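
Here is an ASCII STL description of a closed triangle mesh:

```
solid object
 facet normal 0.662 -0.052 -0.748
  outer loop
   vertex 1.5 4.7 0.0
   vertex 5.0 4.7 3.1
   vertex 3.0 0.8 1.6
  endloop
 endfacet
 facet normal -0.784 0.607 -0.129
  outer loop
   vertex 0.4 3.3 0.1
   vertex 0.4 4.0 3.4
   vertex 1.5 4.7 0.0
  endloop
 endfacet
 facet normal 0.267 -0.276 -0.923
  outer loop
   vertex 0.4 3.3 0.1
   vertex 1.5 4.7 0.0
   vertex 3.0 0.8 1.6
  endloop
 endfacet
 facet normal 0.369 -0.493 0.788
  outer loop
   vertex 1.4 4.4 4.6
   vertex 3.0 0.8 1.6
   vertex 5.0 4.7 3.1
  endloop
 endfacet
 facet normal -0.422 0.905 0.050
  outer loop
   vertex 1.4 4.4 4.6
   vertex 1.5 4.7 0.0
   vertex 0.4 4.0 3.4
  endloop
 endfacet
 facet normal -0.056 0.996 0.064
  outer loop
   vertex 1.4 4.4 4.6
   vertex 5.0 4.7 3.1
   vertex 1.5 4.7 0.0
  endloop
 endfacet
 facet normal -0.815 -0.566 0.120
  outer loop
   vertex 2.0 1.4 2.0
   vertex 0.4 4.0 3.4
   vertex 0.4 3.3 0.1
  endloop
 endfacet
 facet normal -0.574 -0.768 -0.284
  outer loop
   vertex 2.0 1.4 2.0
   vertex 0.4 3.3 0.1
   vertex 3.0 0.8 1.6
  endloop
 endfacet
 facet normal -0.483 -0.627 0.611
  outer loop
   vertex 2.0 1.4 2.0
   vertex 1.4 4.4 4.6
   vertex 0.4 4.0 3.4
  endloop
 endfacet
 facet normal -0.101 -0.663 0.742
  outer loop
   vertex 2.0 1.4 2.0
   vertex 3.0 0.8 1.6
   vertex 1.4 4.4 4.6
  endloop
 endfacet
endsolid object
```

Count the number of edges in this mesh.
15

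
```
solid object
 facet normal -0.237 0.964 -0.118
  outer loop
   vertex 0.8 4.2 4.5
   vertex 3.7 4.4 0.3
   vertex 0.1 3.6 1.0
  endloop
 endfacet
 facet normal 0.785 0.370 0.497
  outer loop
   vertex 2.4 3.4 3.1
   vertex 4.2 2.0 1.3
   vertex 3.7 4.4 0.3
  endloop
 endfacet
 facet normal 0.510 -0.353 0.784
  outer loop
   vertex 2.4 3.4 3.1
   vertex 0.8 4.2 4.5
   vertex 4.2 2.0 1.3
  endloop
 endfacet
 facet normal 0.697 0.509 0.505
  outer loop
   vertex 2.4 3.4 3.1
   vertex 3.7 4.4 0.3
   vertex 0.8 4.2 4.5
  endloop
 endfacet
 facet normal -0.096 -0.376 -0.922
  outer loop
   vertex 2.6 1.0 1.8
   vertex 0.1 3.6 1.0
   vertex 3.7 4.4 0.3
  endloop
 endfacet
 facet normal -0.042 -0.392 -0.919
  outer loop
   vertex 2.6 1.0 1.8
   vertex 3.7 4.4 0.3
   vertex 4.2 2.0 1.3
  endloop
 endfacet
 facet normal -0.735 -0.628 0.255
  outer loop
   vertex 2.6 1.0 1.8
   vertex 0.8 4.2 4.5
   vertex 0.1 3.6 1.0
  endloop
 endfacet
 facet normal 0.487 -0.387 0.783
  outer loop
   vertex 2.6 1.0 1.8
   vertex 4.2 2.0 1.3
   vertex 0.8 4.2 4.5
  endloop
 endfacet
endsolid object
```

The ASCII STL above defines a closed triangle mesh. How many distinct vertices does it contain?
6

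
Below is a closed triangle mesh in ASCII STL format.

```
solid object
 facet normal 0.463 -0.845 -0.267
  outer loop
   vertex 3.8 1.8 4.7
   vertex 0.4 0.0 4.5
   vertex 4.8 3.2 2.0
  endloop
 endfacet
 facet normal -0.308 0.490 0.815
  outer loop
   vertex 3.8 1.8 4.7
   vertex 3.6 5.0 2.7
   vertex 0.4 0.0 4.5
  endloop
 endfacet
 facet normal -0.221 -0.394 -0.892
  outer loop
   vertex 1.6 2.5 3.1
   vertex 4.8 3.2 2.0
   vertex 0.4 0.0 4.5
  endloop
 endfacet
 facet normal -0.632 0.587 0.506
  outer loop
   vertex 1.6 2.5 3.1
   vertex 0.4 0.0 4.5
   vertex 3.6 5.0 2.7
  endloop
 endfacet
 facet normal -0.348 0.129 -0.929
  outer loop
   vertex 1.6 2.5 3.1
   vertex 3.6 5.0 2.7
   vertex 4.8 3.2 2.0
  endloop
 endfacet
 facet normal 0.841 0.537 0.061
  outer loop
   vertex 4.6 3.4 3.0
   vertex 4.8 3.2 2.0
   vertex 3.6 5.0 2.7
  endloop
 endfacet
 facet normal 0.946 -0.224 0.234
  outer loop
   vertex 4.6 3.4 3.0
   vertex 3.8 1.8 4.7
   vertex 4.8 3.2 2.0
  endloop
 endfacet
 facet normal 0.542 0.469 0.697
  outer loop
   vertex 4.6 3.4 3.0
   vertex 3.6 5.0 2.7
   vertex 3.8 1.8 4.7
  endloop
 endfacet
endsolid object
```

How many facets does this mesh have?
8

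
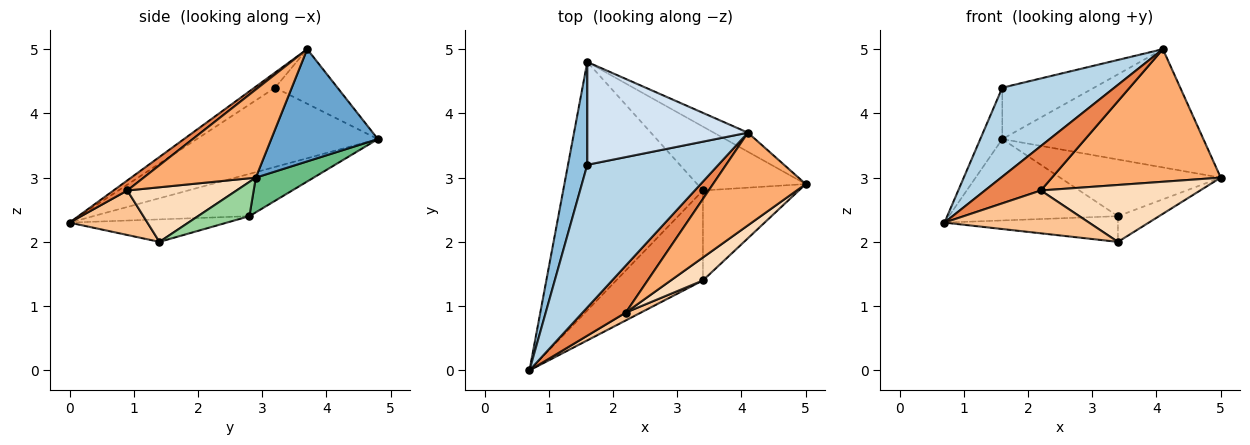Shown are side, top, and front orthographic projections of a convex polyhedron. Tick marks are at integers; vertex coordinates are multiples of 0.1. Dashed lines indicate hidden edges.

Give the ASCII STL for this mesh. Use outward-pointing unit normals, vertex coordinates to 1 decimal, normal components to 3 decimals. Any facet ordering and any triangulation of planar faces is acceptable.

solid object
 facet normal 0.464 0.875 -0.141
  outer loop
   vertex 4.1 3.7 5.0
   vertex 5.0 2.9 3.0
   vertex 1.6 4.8 3.6
  endloop
 endfacet
 facet normal -0.965 0.117 0.235
  outer loop
   vertex 1.6 3.2 4.4
   vertex 1.6 4.8 3.6
   vertex 0.7 0.0 2.3
  endloop
 endfacet
 facet normal -0.097 -0.527 0.844
  outer loop
   vertex 1.6 3.2 4.4
   vertex 0.7 0.0 2.3
   vertex 4.1 3.7 5.0
  endloop
 endfacet
 facet normal -0.291 0.428 0.856
  outer loop
   vertex 1.6 3.2 4.4
   vertex 4.1 3.7 5.0
   vertex 1.6 4.8 3.6
  endloop
 endfacet
 facet normal 0.167 -0.677 0.717
  outer loop
   vertex 2.2 0.9 2.8
   vertex 4.1 3.7 5.0
   vertex 0.7 0.0 2.3
  endloop
 endfacet
 facet normal 0.478 -0.720 0.503
  outer loop
   vertex 2.2 0.9 2.8
   vertex 5.0 2.9 3.0
   vertex 4.1 3.7 5.0
  endloop
 endfacet
 facet normal 0.468 -0.869 0.159
  outer loop
   vertex 2.2 0.9 2.8
   vertex 0.7 0.0 2.3
   vertex 3.4 1.4 2.0
  endloop
 endfacet
 facet normal 0.537 -0.783 0.316
  outer loop
   vertex 2.2 0.9 2.8
   vertex 3.4 1.4 2.0
   vertex 5.0 2.9 3.0
  endloop
 endfacet
 facet normal 0.232 0.646 -0.727
  outer loop
   vertex 3.4 2.8 2.4
   vertex 1.6 4.8 3.6
   vertex 5.0 2.9 3.0
  endloop
 endfacet
 facet normal 0.325 0.260 -0.909
  outer loop
   vertex 3.4 2.8 2.4
   vertex 5.0 2.9 3.0
   vertex 3.4 1.4 2.0
  endloop
 endfacet
 facet normal -0.276 0.299 -0.913
  outer loop
   vertex 3.4 2.8 2.4
   vertex 0.7 0.0 2.3
   vertex 1.6 4.8 3.6
  endloop
 endfacet
 facet normal -0.242 0.267 -0.933
  outer loop
   vertex 3.4 2.8 2.4
   vertex 3.4 1.4 2.0
   vertex 0.7 0.0 2.3
  endloop
 endfacet
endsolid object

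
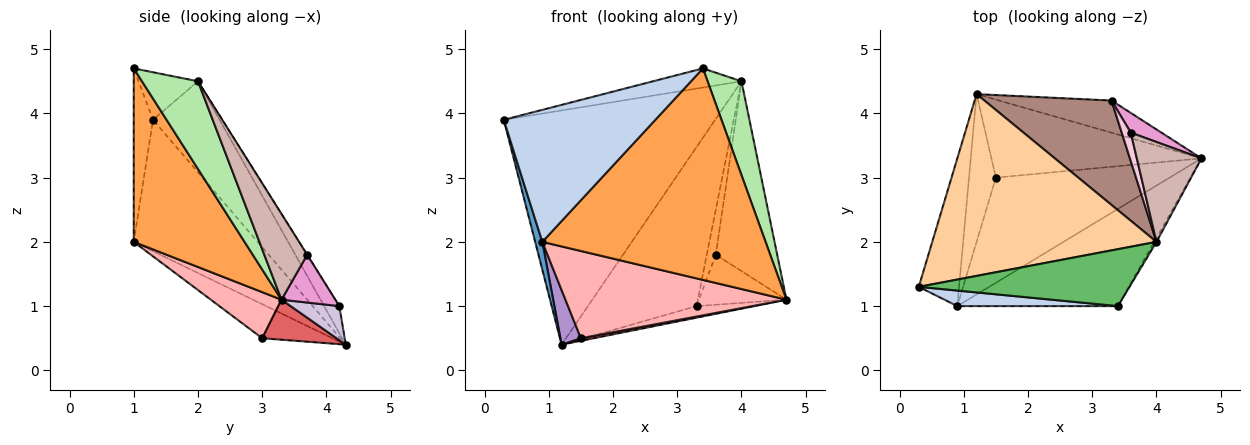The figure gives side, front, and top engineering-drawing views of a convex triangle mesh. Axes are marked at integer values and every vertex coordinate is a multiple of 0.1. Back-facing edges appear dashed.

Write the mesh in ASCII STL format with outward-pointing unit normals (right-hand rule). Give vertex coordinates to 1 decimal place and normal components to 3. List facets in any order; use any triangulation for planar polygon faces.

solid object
 facet normal -0.955 -0.055 -0.293
  outer loop
   vertex 0.9 1.0 2.0
   vertex 0.3 1.3 3.9
   vertex 1.2 4.3 0.4
  endloop
 endfacet
 facet normal -0.125 -0.985 0.116
  outer loop
   vertex 0.9 1.0 2.0
   vertex 3.4 1.0 4.7
   vertex 0.3 1.3 3.9
  endloop
 endfacet
 facet normal 0.411 -0.828 -0.381
  outer loop
   vertex 0.9 1.0 2.0
   vertex 4.7 3.3 1.1
   vertex 3.4 1.0 4.7
  endloop
 endfacet
 facet normal -0.242 0.767 0.595
  outer loop
   vertex 4.0 2.0 4.5
   vertex 1.2 4.3 0.4
   vertex 0.3 1.3 3.9
  endloop
 endfacet
 facet normal -0.209 0.311 0.927
  outer loop
   vertex 4.0 2.0 4.5
   vertex 0.3 1.3 3.9
   vertex 3.4 1.0 4.7
  endloop
 endfacet
 facet normal 0.855 -0.518 -0.022
  outer loop
   vertex 4.0 2.0 4.5
   vertex 3.4 1.0 4.7
   vertex 4.7 3.3 1.1
  endloop
 endfacet
 facet normal 0.187 -0.032 -0.982
  outer loop
   vertex 1.5 3.0 0.5
   vertex 1.2 4.3 0.4
   vertex 4.7 3.3 1.1
  endloop
 endfacet
 facet normal 0.200 -0.626 -0.754
  outer loop
   vertex 1.5 3.0 0.5
   vertex 4.7 3.3 1.1
   vertex 0.9 1.0 2.0
  endloop
 endfacet
 facet normal -0.765 -0.223 -0.604
  outer loop
   vertex 1.5 3.0 0.5
   vertex 0.9 1.0 2.0
   vertex 1.2 4.3 0.4
  endloop
 endfacet
 facet normal 0.274 0.326 -0.905
  outer loop
   vertex 3.3 4.2 1.0
   vertex 4.7 3.3 1.1
   vertex 1.2 4.3 0.4
  endloop
 endfacet
 facet normal -0.116 0.830 0.545
  outer loop
   vertex 3.3 4.2 1.0
   vertex 1.2 4.3 0.4
   vertex 4.0 2.0 4.5
  endloop
 endfacet
 facet normal 0.526 0.753 0.396
  outer loop
   vertex 3.6 3.7 1.8
   vertex 4.0 2.0 4.5
   vertex 4.7 3.3 1.1
  endloop
 endfacet
 facet normal 0.496 0.808 0.319
  outer loop
   vertex 3.6 3.7 1.8
   vertex 4.7 3.3 1.1
   vertex 3.3 4.2 1.0
  endloop
 endfacet
 facet normal -0.017 0.845 0.535
  outer loop
   vertex 3.6 3.7 1.8
   vertex 3.3 4.2 1.0
   vertex 4.0 2.0 4.5
  endloop
 endfacet
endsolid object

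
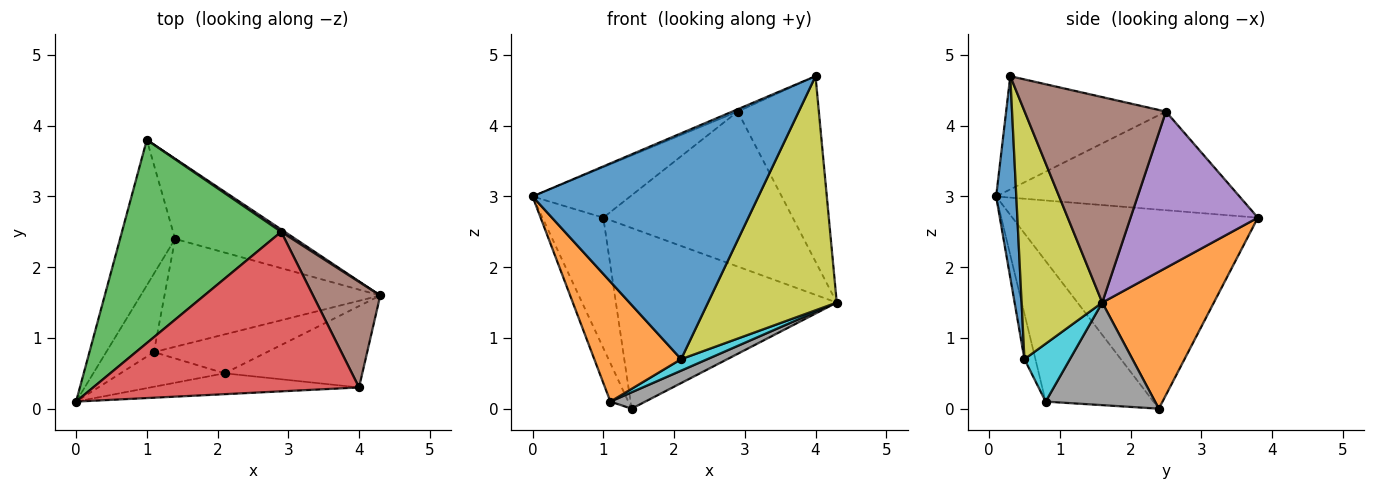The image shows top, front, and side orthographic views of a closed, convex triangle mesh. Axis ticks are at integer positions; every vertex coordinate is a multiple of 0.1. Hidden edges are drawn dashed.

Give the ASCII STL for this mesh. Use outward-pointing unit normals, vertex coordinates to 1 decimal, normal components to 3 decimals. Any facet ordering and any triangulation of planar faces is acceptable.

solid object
 facet normal -0.937 0.232 -0.259
  outer loop
   vertex 1.4 2.4 0.0
   vertex 0.0 0.1 3.0
   vertex 1.0 3.8 2.7
  endloop
 endfacet
 facet normal 0.419 0.830 -0.368
  outer loop
   vertex 1.4 2.4 0.0
   vertex 1.0 3.8 2.7
   vertex 4.3 1.6 1.5
  endloop
 endfacet
 facet normal -0.515 0.207 0.832
  outer loop
   vertex 2.9 2.5 4.2
   vertex 1.0 3.8 2.7
   vertex 0.0 0.1 3.0
  endloop
 endfacet
 facet normal -0.392 0.013 0.920
  outer loop
   vertex 2.9 2.5 4.2
   vertex 0.0 0.1 3.0
   vertex 4.0 0.3 4.7
  endloop
 endfacet
 facet normal 0.558 0.830 0.013
  outer loop
   vertex 2.9 2.5 4.2
   vertex 4.3 1.6 1.5
   vertex 1.0 3.8 2.7
  endloop
 endfacet
 facet normal 0.834 0.479 0.273
  outer loop
   vertex 2.9 2.5 4.2
   vertex 4.0 0.3 4.7
   vertex 4.3 1.6 1.5
  endloop
 endfacet
 facet normal -0.935 0.156 -0.317
  outer loop
   vertex 1.1 0.8 0.1
   vertex 0.0 0.1 3.0
   vertex 1.4 2.4 0.0
  endloop
 endfacet
 facet normal 0.425 -0.136 -0.895
  outer loop
   vertex 1.1 0.8 0.1
   vertex 1.4 2.4 0.0
   vertex 4.3 1.6 1.5
  endloop
 endfacet
 facet normal 0.509 -0.813 -0.283
  outer loop
   vertex 2.1 0.5 0.7
   vertex 4.3 1.6 1.5
   vertex 4.0 0.3 4.7
  endloop
 endfacet
 facet normal 0.440 -0.254 -0.861
  outer loop
   vertex 2.1 0.5 0.7
   vertex 1.1 0.8 0.1
   vertex 4.3 1.6 1.5
  endloop
 endfacet
 facet normal 0.089 -0.992 -0.092
  outer loop
   vertex 2.1 0.5 0.7
   vertex 4.0 0.3 4.7
   vertex 0.0 0.1 3.0
  endloop
 endfacet
 facet normal -0.121 -0.954 -0.276
  outer loop
   vertex 2.1 0.5 0.7
   vertex 0.0 0.1 3.0
   vertex 1.1 0.8 0.1
  endloop
 endfacet
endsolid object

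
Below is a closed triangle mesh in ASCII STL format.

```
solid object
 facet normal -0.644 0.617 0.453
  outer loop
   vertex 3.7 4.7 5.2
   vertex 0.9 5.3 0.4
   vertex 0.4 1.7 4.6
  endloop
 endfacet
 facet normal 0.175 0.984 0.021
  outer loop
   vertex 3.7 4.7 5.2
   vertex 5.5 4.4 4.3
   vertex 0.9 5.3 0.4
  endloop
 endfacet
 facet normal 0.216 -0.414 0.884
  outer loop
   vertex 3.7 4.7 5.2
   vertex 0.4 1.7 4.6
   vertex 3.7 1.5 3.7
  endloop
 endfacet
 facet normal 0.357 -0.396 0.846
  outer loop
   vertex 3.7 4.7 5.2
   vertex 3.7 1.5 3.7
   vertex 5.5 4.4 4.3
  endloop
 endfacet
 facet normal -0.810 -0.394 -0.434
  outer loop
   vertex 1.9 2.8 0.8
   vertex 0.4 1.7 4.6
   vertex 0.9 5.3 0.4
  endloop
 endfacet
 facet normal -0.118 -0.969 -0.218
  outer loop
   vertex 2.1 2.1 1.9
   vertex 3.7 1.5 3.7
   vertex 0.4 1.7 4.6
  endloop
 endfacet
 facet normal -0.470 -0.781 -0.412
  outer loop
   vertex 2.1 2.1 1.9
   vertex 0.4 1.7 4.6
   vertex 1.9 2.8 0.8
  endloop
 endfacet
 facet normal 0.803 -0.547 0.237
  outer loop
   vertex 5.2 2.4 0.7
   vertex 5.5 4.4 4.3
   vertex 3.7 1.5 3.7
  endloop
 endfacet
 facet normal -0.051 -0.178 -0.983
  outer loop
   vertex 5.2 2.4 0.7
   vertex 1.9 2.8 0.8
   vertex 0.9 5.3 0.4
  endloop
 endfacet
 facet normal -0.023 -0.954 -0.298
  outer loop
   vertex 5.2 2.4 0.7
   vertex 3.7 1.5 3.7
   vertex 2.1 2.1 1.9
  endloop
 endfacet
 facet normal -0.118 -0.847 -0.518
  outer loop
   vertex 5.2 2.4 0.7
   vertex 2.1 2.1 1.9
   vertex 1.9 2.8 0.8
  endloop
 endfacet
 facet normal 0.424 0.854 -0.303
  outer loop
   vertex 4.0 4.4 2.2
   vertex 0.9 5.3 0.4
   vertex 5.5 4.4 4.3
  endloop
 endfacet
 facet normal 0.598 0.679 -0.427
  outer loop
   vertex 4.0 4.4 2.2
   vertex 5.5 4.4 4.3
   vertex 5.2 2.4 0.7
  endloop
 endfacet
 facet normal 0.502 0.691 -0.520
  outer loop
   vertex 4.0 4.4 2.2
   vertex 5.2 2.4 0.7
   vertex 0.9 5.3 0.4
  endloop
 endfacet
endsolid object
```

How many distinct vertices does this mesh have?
9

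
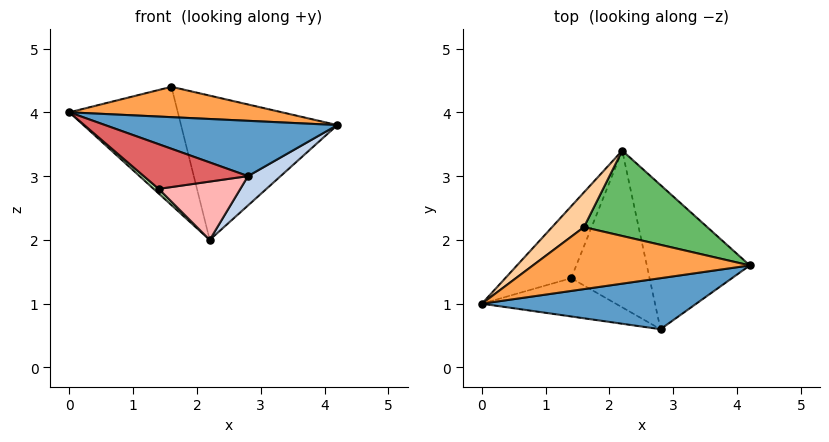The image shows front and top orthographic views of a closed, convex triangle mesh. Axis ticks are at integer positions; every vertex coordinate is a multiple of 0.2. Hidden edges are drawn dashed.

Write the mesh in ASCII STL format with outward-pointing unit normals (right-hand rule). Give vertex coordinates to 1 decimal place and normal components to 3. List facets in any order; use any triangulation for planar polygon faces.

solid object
 facet normal 0.136 -0.728 0.672
  outer loop
   vertex 2.8 0.6 3.0
   vertex 4.2 1.6 3.8
   vertex 0.0 1.0 4.0
  endloop
 endfacet
 facet normal 0.575 -0.163 -0.802
  outer loop
   vertex 2.8 0.6 3.0
   vertex 2.2 3.4 2.0
   vertex 4.2 1.6 3.8
  endloop
 endfacet
 facet normal 0.105 -0.438 0.893
  outer loop
   vertex 1.6 2.2 4.4
   vertex 0.0 1.0 4.0
   vertex 4.2 1.6 3.8
  endloop
 endfacet
 facet normal -0.620 0.753 0.221
  outer loop
   vertex 1.6 2.2 4.4
   vertex 2.2 3.4 2.0
   vertex 0.0 1.0 4.0
  endloop
 endfacet
 facet normal 0.301 0.821 0.486
  outer loop
   vertex 1.6 2.2 4.4
   vertex 4.2 1.6 3.8
   vertex 2.2 3.4 2.0
  endloop
 endfacet
 facet normal -0.642 -0.049 -0.765
  outer loop
   vertex 1.4 1.4 2.8
   vertex 0.0 1.0 4.0
   vertex 2.2 3.4 2.0
  endloop
 endfacet
 facet normal -0.323 -0.719 -0.616
  outer loop
   vertex 1.4 1.4 2.8
   vertex 2.8 0.6 3.0
   vertex 0.0 1.0 4.0
  endloop
 endfacet
 facet normal -0.065 -0.348 -0.935
  outer loop
   vertex 1.4 1.4 2.8
   vertex 2.2 3.4 2.0
   vertex 2.8 0.6 3.0
  endloop
 endfacet
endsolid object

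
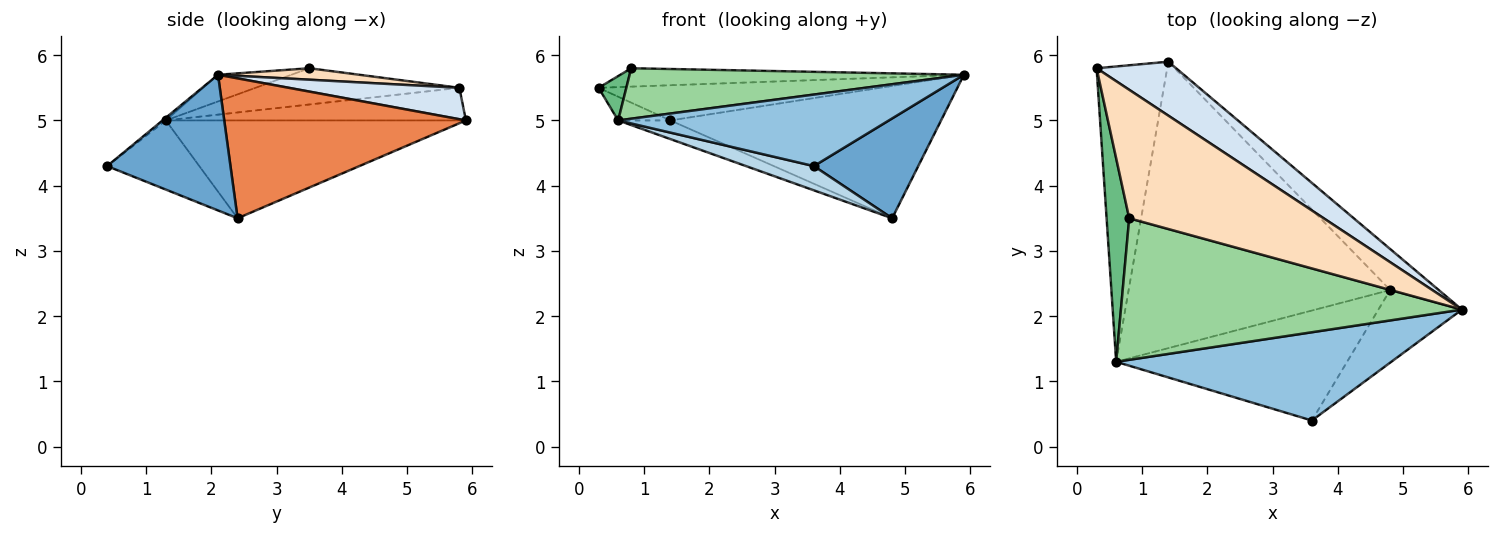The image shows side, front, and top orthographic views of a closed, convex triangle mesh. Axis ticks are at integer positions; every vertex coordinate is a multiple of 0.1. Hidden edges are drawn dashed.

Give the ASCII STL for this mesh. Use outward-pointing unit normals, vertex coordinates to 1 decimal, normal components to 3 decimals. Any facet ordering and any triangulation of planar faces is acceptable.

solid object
 facet normal 0.691 -0.585 -0.425
  outer loop
   vertex 4.8 2.4 3.5
   vertex 5.9 2.1 5.7
   vertex 3.6 0.4 4.3
  endloop
 endfacet
 facet normal -0.008 -0.630 0.777
  outer loop
   vertex 0.6 1.3 5.0
   vertex 3.6 0.4 4.3
   vertex 5.9 2.1 5.7
  endloop
 endfacet
 facet normal -0.281 -0.207 -0.937
  outer loop
   vertex 0.6 1.3 5.0
   vertex 4.8 2.4 3.5
   vertex 3.6 0.4 4.3
  endloop
 endfacet
 facet normal 0.314 0.519 0.795
  outer loop
   vertex 1.4 5.9 5.0
   vertex 0.3 5.8 5.5
   vertex 5.9 2.1 5.7
  endloop
 endfacet
 facet normal 0.649 0.727 -0.225
  outer loop
   vertex 1.4 5.9 5.0
   vertex 5.9 2.1 5.7
   vertex 4.8 2.4 3.5
  endloop
 endfacet
 facet normal -0.418 0.073 -0.905
  outer loop
   vertex 1.4 5.9 5.0
   vertex 0.6 1.3 5.0
   vertex 0.3 5.8 5.5
  endloop
 endfacet
 facet normal -0.350 0.061 -0.935
  outer loop
   vertex 1.4 5.9 5.0
   vertex 4.8 2.4 3.5
   vertex 0.6 1.3 5.0
  endloop
 endfacet
 facet normal 0.058 0.142 0.988
  outer loop
   vertex 0.8 3.5 5.8
   vertex 5.9 2.1 5.7
   vertex 0.3 5.8 5.5
  endloop
 endfacet
 facet normal -0.843 -0.115 0.526
  outer loop
   vertex 0.8 3.5 5.8
   vertex 0.3 5.8 5.5
   vertex 0.6 1.3 5.0
  endloop
 endfacet
 facet normal -0.074 -0.335 0.939
  outer loop
   vertex 0.8 3.5 5.8
   vertex 0.6 1.3 5.0
   vertex 5.9 2.1 5.7
  endloop
 endfacet
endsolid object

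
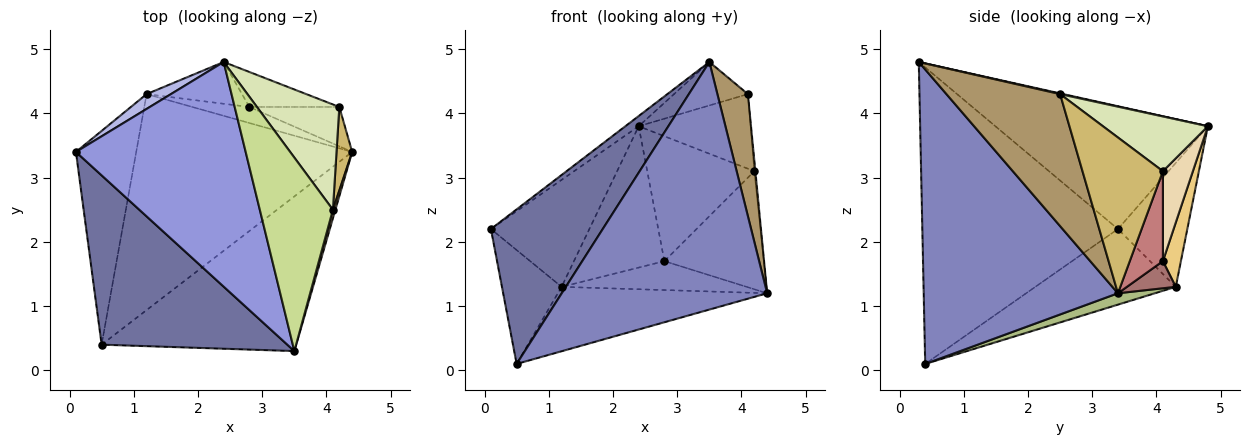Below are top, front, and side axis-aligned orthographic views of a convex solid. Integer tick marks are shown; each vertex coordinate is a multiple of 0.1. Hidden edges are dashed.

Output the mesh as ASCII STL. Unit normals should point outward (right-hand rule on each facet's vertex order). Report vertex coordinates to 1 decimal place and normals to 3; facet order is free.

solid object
 facet normal -0.763 -0.436 0.478
  outer loop
   vertex 0.5 0.4 0.1
   vertex 3.5 0.3 4.8
   vertex 0.1 3.4 2.2
  endloop
 endfacet
 facet normal 0.626 -0.662 -0.413
  outer loop
   vertex 0.5 0.4 0.1
   vertex 4.4 3.4 1.2
   vertex 3.5 0.3 4.8
  endloop
 endfacet
 facet normal -0.586 0.037 0.810
  outer loop
   vertex 2.4 4.8 3.8
   vertex 0.1 3.4 2.2
   vertex 3.5 0.3 4.8
  endloop
 endfacet
 facet normal -0.573 0.812 0.112
  outer loop
   vertex 1.2 4.3 1.3
   vertex 0.1 3.4 2.2
   vertex 2.4 4.8 3.8
  endloop
 endfacet
 facet normal -0.742 0.315 -0.592
  outer loop
   vertex 1.2 4.3 1.3
   vertex 0.5 0.4 0.1
   vertex 0.1 3.4 2.2
  endloop
 endfacet
 facet normal 0.050 0.285 -0.957
  outer loop
   vertex 1.2 4.3 1.3
   vertex 4.4 3.4 1.2
   vertex 0.5 0.4 0.1
  endloop
 endfacet
 facet normal 0.010 0.219 0.976
  outer loop
   vertex 4.1 2.5 4.3
   vertex 2.4 4.8 3.8
   vertex 3.5 0.3 4.8
  endloop
 endfacet
 facet normal 0.477 0.508 0.717
  outer loop
   vertex 4.1 2.5 4.3
   vertex 4.2 4.1 3.1
   vertex 2.4 4.8 3.8
  endloop
 endfacet
 facet normal 0.966 -0.259 0.018
  outer loop
   vertex 4.1 2.5 4.3
   vertex 3.5 0.3 4.8
   vertex 4.4 3.4 1.2
  endloop
 endfacet
 facet normal 0.995 0.013 0.100
  outer loop
   vertex 4.1 2.5 4.3
   vertex 4.4 3.4 1.2
   vertex 4.2 4.1 3.1
  endloop
 endfacet
 facet normal 0.187 0.942 -0.278
  outer loop
   vertex 2.8 4.1 1.7
   vertex 1.2 4.3 1.3
   vertex 2.4 4.8 3.8
  endloop
 endfacet
 facet normal 0.260 0.930 -0.260
  outer loop
   vertex 2.8 4.1 1.7
   vertex 2.4 4.8 3.8
   vertex 4.2 4.1 3.1
  endloop
 endfacet
 facet normal 0.225 0.852 -0.473
  outer loop
   vertex 2.8 4.1 1.7
   vertex 4.4 3.4 1.2
   vertex 1.2 4.3 1.3
  endloop
 endfacet
 facet normal 0.302 0.905 -0.302
  outer loop
   vertex 2.8 4.1 1.7
   vertex 4.2 4.1 3.1
   vertex 4.4 3.4 1.2
  endloop
 endfacet
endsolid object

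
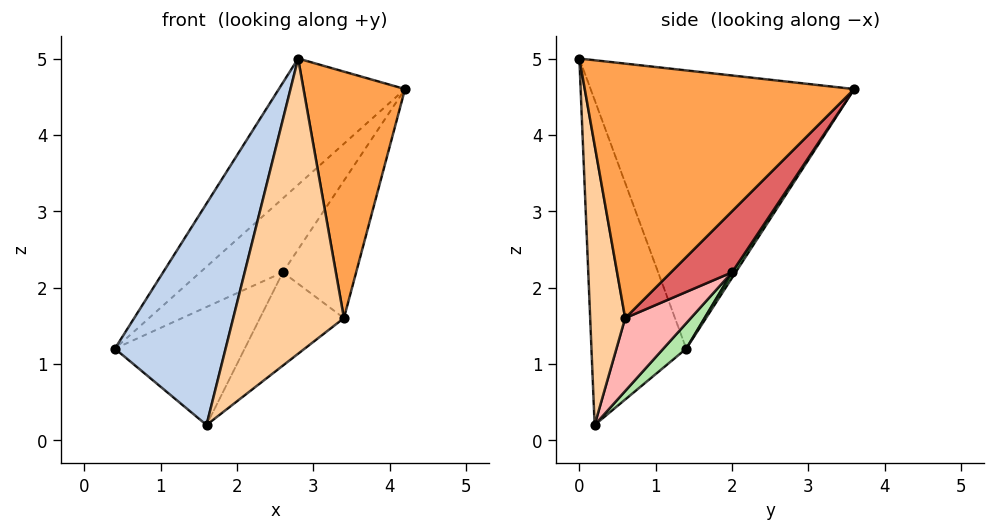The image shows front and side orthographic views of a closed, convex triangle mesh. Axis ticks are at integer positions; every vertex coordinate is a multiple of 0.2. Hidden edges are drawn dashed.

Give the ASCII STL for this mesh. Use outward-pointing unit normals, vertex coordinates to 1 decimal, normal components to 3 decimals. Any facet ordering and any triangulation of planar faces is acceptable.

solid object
 facet normal -0.729 0.349 0.589
  outer loop
   vertex 2.8 0.0 5.0
   vertex 4.2 3.6 4.6
   vertex 0.4 1.4 1.2
  endloop
 endfacet
 facet normal -0.645 -0.753 0.130
  outer loop
   vertex 1.6 0.2 0.2
   vertex 2.8 0.0 5.0
   vertex 0.4 1.4 1.2
  endloop
 endfacet
 facet normal 0.931 -0.351 0.102
  outer loop
   vertex 3.4 0.6 1.6
   vertex 4.2 3.6 4.6
   vertex 2.8 0.0 5.0
  endloop
 endfacet
 facet normal 0.299 -0.947 -0.114
  outer loop
   vertex 3.4 0.6 1.6
   vertex 2.8 0.0 5.0
   vertex 1.6 0.2 0.2
  endloop
 endfacet
 facet normal 0.036 0.820 -0.571
  outer loop
   vertex 2.6 2.0 2.2
   vertex 0.4 1.4 1.2
   vertex 4.2 3.6 4.6
  endloop
 endfacet
 facet normal 0.125 0.706 -0.697
  outer loop
   vertex 2.6 2.0 2.2
   vertex 1.6 0.2 0.2
   vertex 0.4 1.4 1.2
  endloop
 endfacet
 facet normal 0.467 0.560 -0.684
  outer loop
   vertex 2.6 2.0 2.2
   vertex 4.2 3.6 4.6
   vertex 3.4 0.6 1.6
  endloop
 endfacet
 facet normal 0.432 0.552 -0.713
  outer loop
   vertex 2.6 2.0 2.2
   vertex 3.4 0.6 1.6
   vertex 1.6 0.2 0.2
  endloop
 endfacet
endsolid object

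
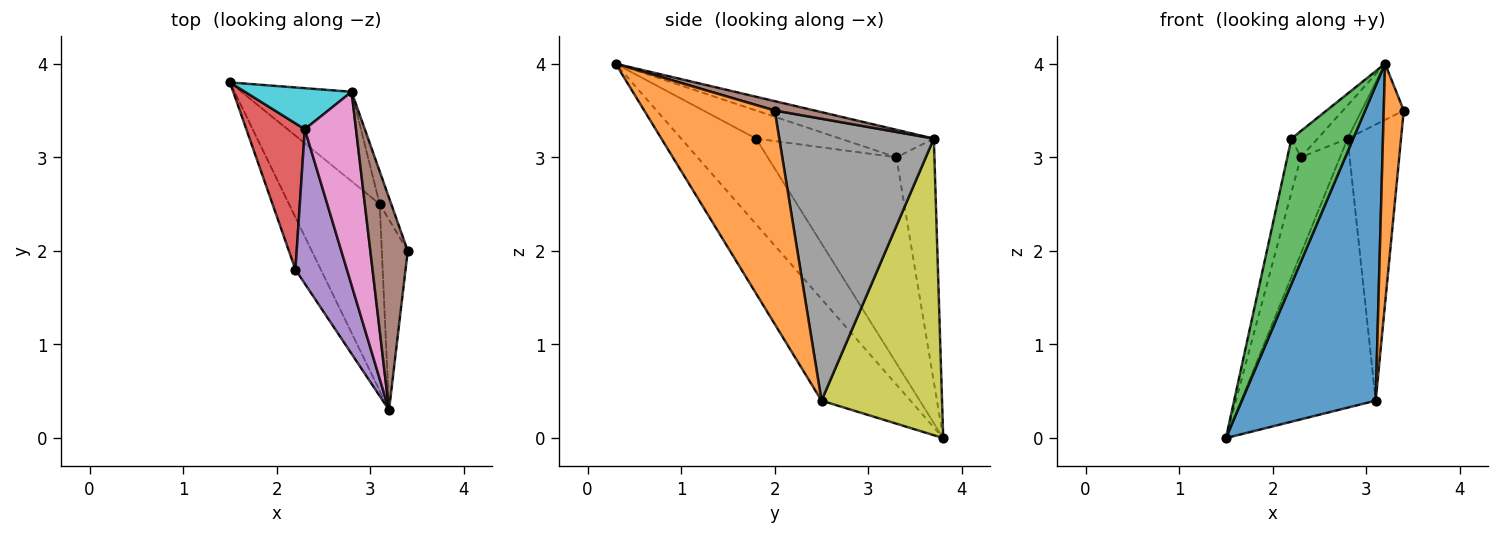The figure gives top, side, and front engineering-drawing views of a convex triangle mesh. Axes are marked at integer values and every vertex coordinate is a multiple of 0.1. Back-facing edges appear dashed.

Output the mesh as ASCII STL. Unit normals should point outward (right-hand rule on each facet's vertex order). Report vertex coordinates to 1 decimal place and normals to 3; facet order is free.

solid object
 facet normal -0.496 -0.747 -0.443
  outer loop
   vertex 3.1 2.5 0.4
   vertex 3.2 0.3 4.0
   vertex 1.5 3.8 0.0
  endloop
 endfacet
 facet normal 0.981 -0.151 -0.119
  outer loop
   vertex 3.1 2.5 0.4
   vertex 3.4 2.0 3.5
   vertex 3.2 0.3 4.0
  endloop
 endfacet
 facet normal -0.752 -0.620 -0.223
  outer loop
   vertex 2.2 1.8 3.2
   vertex 1.5 3.8 0.0
   vertex 3.2 0.3 4.0
  endloop
 endfacet
 facet normal -0.957 0.100 0.272
  outer loop
   vertex 2.2 1.8 3.2
   vertex 2.3 3.3 3.0
   vertex 1.5 3.8 0.0
  endloop
 endfacet
 facet normal -0.474 0.147 0.868
  outer loop
   vertex 2.2 1.8 3.2
   vertex 3.2 0.3 4.0
   vertex 2.3 3.3 3.0
  endloop
 endfacet
 facet normal 0.235 0.249 0.940
  outer loop
   vertex 2.8 3.7 3.2
   vertex 3.2 0.3 4.0
   vertex 3.4 2.0 3.5
  endloop
 endfacet
 facet normal -0.468 0.150 0.871
  outer loop
   vertex 2.8 3.7 3.2
   vertex 2.3 3.3 3.0
   vertex 3.2 0.3 4.0
  endloop
 endfacet
 facet normal 0.944 0.326 -0.039
  outer loop
   vertex 2.8 3.7 3.2
   vertex 3.4 2.0 3.5
   vertex 3.1 2.5 0.4
  endloop
 endfacet
 facet normal 0.648 0.723 -0.240
  outer loop
   vertex 2.8 3.7 3.2
   vertex 3.1 2.5 0.4
   vertex 1.5 3.8 0.0
  endloop
 endfacet
 facet normal -0.666 0.686 0.292
  outer loop
   vertex 2.8 3.7 3.2
   vertex 1.5 3.8 0.0
   vertex 2.3 3.3 3.0
  endloop
 endfacet
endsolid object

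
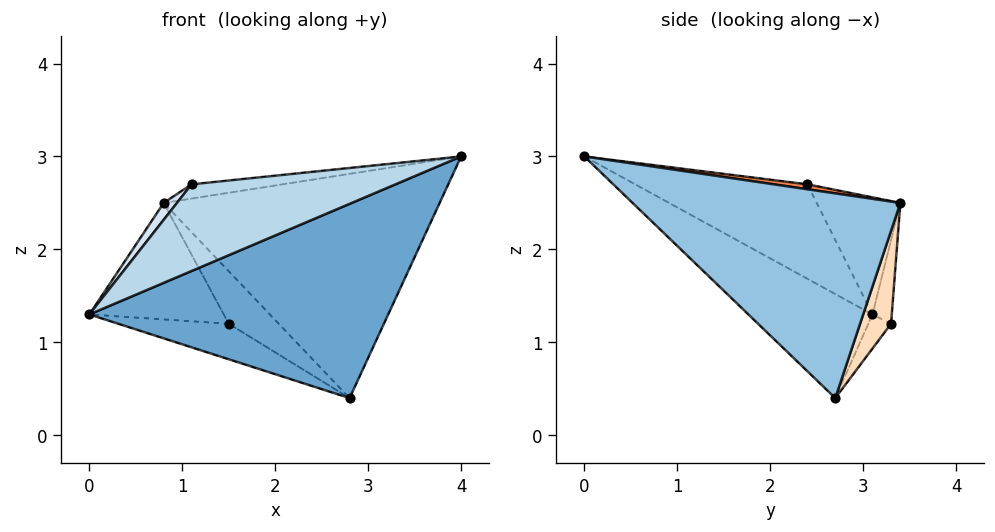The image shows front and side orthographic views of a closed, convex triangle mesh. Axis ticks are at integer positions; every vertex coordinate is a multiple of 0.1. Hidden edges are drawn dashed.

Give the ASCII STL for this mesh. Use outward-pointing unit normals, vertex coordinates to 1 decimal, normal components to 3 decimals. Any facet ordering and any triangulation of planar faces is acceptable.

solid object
 facet normal -0.302 -0.727 -0.616
  outer loop
   vertex 2.8 2.7 0.4
   vertex 4.0 0.0 3.0
   vertex 0.0 3.1 1.3
  endloop
 endfacet
 facet normal 0.641 0.661 0.390
  outer loop
   vertex 0.8 3.4 2.5
   vertex 4.0 0.0 3.0
   vertex 2.8 2.7 0.4
  endloop
 endfacet
 facet normal -0.640 -0.758 0.124
  outer loop
   vertex 1.1 2.4 2.7
   vertex 0.0 3.1 1.3
   vertex 4.0 0.0 3.0
  endloop
 endfacet
 facet normal -0.810 -0.129 0.572
  outer loop
   vertex 1.1 2.4 2.7
   vertex 0.8 3.4 2.5
   vertex 0.0 3.1 1.3
  endloop
 endfacet
 facet normal 0.080 0.219 0.973
  outer loop
   vertex 1.1 2.4 2.7
   vertex 4.0 0.0 3.0
   vertex 0.8 3.4 2.5
  endloop
 endfacet
 facet normal -0.138 0.672 -0.728
  outer loop
   vertex 1.5 3.3 1.2
   vertex 2.8 2.7 0.4
   vertex 0.0 3.1 1.3
  endloop
 endfacet
 facet normal -0.141 0.979 -0.151
  outer loop
   vertex 1.5 3.3 1.2
   vertex 0.0 3.1 1.3
   vertex 0.8 3.4 2.5
  endloop
 endfacet
 facet normal 0.515 0.831 0.213
  outer loop
   vertex 1.5 3.3 1.2
   vertex 0.8 3.4 2.5
   vertex 2.8 2.7 0.4
  endloop
 endfacet
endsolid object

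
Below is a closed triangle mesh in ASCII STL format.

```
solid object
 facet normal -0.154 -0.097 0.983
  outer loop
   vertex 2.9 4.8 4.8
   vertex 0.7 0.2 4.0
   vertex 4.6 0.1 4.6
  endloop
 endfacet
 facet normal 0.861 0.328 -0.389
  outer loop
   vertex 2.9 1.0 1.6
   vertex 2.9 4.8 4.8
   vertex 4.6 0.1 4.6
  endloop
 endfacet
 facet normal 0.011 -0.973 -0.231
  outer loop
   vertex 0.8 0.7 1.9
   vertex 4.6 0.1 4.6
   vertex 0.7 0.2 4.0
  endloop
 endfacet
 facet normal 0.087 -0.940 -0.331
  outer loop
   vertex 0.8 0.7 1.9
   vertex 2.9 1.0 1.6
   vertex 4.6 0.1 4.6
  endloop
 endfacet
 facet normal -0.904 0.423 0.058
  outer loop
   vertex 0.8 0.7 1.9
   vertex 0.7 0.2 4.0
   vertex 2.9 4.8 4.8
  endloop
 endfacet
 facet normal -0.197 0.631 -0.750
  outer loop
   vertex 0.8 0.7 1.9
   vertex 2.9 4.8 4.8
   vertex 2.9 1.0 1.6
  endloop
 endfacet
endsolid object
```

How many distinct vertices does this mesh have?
5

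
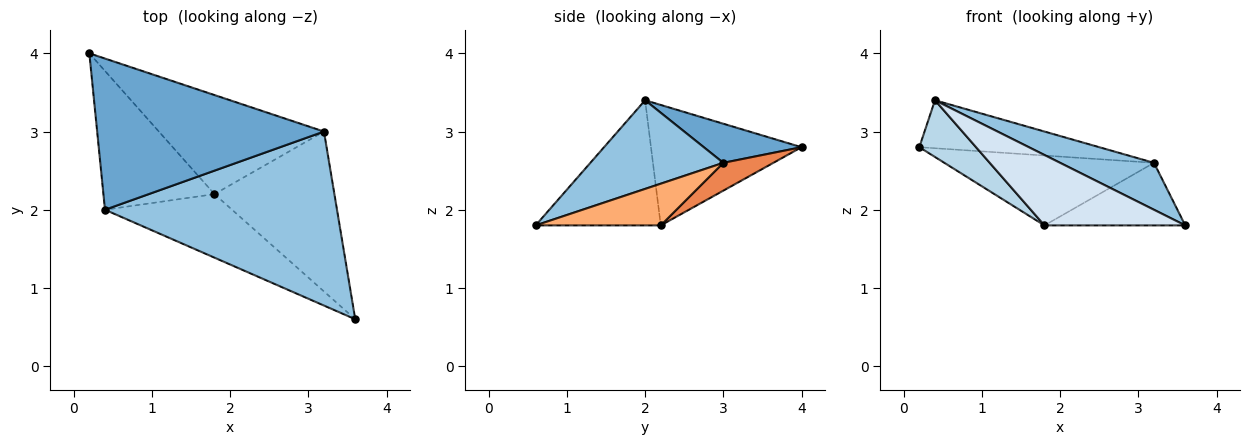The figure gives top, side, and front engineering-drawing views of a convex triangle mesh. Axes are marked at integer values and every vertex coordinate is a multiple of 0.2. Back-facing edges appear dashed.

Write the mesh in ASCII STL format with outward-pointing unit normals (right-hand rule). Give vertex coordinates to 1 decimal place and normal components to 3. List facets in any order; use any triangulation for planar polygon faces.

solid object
 facet normal 0.162 0.298 0.941
  outer loop
   vertex 3.2 3.0 2.6
   vertex 0.2 4.0 2.8
   vertex 0.4 2.0 3.4
  endloop
 endfacet
 facet normal 0.346 -0.244 0.906
  outer loop
   vertex 3.2 3.0 2.6
   vertex 0.4 2.0 3.4
   vertex 3.6 0.6 1.8
  endloop
 endfacet
 facet normal -0.709 -0.267 -0.653
  outer loop
   vertex 1.8 2.2 1.8
   vertex 0.4 2.0 3.4
   vertex 0.2 4.0 2.8
  endloop
 endfacet
 facet normal -0.551 -0.620 -0.559
  outer loop
   vertex 1.8 2.2 1.8
   vertex 3.6 0.6 1.8
   vertex 0.4 2.0 3.4
  endloop
 endfacet
 facet normal 0.136 0.571 -0.810
  outer loop
   vertex 1.8 2.2 1.8
   vertex 0.2 4.0 2.8
   vertex 3.2 3.0 2.6
  endloop
 endfacet
 facet normal 0.308 0.347 -0.886
  outer loop
   vertex 1.8 2.2 1.8
   vertex 3.2 3.0 2.6
   vertex 3.6 0.6 1.8
  endloop
 endfacet
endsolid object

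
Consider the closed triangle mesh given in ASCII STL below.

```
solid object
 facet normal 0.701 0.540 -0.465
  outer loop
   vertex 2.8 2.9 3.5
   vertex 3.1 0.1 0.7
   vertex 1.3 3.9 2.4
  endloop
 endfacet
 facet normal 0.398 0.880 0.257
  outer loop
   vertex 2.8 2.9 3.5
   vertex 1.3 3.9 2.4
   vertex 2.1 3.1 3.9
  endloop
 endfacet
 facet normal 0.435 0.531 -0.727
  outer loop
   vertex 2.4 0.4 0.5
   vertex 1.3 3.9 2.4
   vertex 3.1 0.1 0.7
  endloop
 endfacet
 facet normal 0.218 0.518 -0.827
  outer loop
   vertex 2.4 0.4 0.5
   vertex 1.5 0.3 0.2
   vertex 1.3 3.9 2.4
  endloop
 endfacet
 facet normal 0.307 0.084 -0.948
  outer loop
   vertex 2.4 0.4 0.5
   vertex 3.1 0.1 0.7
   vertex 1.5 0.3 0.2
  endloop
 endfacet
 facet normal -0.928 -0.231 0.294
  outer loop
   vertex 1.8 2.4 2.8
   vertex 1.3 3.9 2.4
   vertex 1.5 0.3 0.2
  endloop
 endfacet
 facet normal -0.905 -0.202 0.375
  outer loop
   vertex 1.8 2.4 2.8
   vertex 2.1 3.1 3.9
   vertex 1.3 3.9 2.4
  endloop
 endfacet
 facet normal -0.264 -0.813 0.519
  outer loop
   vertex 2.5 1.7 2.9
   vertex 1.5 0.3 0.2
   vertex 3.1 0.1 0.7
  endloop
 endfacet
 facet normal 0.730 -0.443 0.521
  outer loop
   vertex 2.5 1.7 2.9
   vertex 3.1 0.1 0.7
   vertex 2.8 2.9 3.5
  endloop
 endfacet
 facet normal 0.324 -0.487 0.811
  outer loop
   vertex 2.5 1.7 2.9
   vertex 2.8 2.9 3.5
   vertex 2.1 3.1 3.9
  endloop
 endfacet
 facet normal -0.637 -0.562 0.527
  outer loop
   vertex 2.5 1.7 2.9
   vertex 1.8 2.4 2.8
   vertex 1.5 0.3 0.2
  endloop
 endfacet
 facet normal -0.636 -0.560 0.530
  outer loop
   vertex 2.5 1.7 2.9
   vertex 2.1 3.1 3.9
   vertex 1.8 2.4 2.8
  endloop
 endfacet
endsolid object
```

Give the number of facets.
12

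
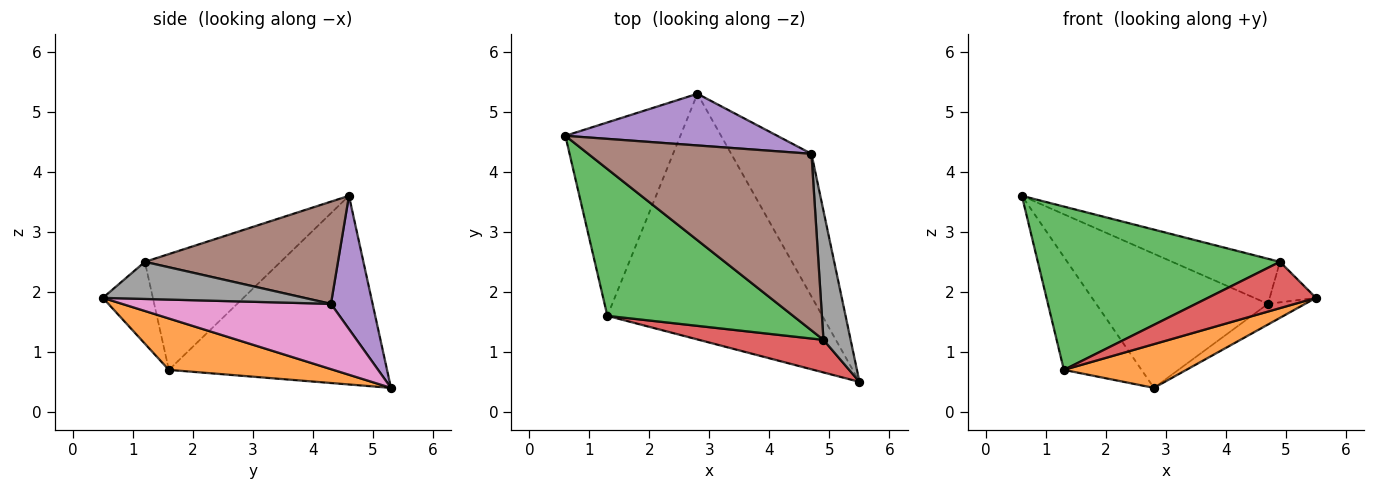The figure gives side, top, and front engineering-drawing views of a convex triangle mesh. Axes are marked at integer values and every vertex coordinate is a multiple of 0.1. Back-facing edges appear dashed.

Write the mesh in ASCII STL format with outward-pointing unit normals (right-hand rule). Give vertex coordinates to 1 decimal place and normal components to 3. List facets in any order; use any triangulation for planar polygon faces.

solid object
 facet normal -0.817 0.291 -0.498
  outer loop
   vertex 1.3 1.6 0.7
   vertex 0.6 4.6 3.6
   vertex 2.8 5.3 0.4
  endloop
 endfacet
 facet normal 0.229 -0.171 -0.958
  outer loop
   vertex 1.3 1.6 0.7
   vertex 2.8 5.3 0.4
   vertex 5.5 0.5 1.9
  endloop
 endfacet
 facet normal -0.385 -0.686 0.617
  outer loop
   vertex 1.3 1.6 0.7
   vertex 4.9 1.2 2.5
   vertex 0.6 4.6 3.6
  endloop
 endfacet
 facet normal -0.354 -0.765 0.538
  outer loop
   vertex 1.3 1.6 0.7
   vertex 5.5 0.5 1.9
   vertex 4.9 1.2 2.5
  endloop
 endfacet
 facet normal 0.221 0.910 0.351
  outer loop
   vertex 4.7 4.3 1.8
   vertex 2.8 5.3 0.4
   vertex 0.6 4.6 3.6
  endloop
 endfacet
 facet normal 0.405 0.226 0.886
  outer loop
   vertex 4.7 4.3 1.8
   vertex 0.6 4.6 3.6
   vertex 4.9 1.2 2.5
  endloop
 endfacet
 facet normal 0.627 0.112 -0.771
  outer loop
   vertex 4.7 4.3 1.8
   vertex 5.5 0.5 1.9
   vertex 2.8 5.3 0.4
  endloop
 endfacet
 facet normal 0.793 0.182 0.581
  outer loop
   vertex 4.7 4.3 1.8
   vertex 4.9 1.2 2.5
   vertex 5.5 0.5 1.9
  endloop
 endfacet
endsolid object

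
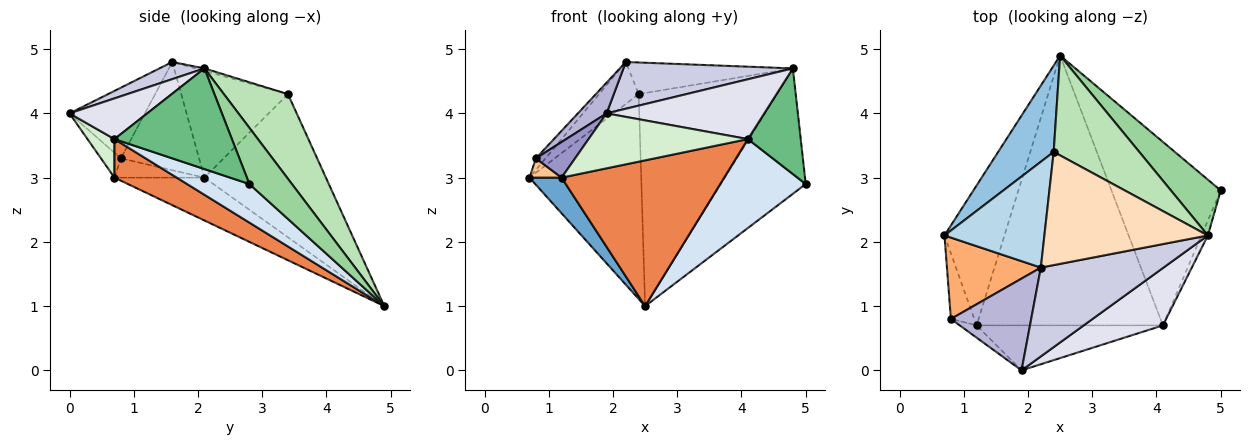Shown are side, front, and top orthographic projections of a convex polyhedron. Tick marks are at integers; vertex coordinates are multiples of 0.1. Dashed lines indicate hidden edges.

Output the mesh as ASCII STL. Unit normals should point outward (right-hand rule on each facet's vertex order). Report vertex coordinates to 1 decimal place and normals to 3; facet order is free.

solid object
 facet normal -0.569 -0.203 -0.797
  outer loop
   vertex 1.2 0.7 3.0
   vertex 0.7 2.1 3.0
   vertex 2.5 4.9 1.0
  endloop
 endfacet
 facet normal -0.708 0.651 0.274
  outer loop
   vertex 2.4 3.4 4.3
   vertex 2.5 4.9 1.0
   vertex 0.7 2.1 3.0
  endloop
 endfacet
 facet normal -0.705 0.262 0.660
  outer loop
   vertex 2.4 3.4 4.3
   vertex 0.7 2.1 3.0
   vertex 2.2 1.6 4.8
  endloop
 endfacet
 facet normal 0.303 -0.416 -0.858
  outer loop
   vertex 4.1 0.7 3.6
   vertex 2.5 4.9 1.0
   vertex 5.0 2.8 2.9
  endloop
 endfacet
 facet normal 0.179 -0.468 -0.866
  outer loop
   vertex 4.1 0.7 3.6
   vertex 1.2 0.7 3.0
   vertex 2.5 4.9 1.0
  endloop
 endfacet
 facet normal -0.752 0.093 0.653
  outer loop
   vertex 0.8 0.8 3.3
   vertex 2.2 1.6 4.8
   vertex 0.7 2.1 3.0
  endloop
 endfacet
 facet normal -0.620 -0.221 -0.753
  outer loop
   vertex 0.8 0.8 3.3
   vertex 0.7 2.1 3.0
   vertex 1.2 0.7 3.0
  endloop
 endfacet
 facet normal -0.015 0.269 0.963
  outer loop
   vertex 4.8 2.1 4.7
   vertex 2.4 3.4 4.3
   vertex 2.2 1.6 4.8
  endloop
 endfacet
 facet normal 0.910 -0.410 -0.058
  outer loop
   vertex 4.8 2.1 4.7
   vertex 4.1 0.7 3.6
   vertex 5.0 2.8 2.9
  endloop
 endfacet
 facet normal 0.417 0.831 0.369
  outer loop
   vertex 4.8 2.1 4.7
   vertex 5.0 2.8 2.9
   vertex 2.5 4.9 1.0
  endloop
 endfacet
 facet normal 0.387 0.835 0.391
  outer loop
   vertex 4.8 2.1 4.7
   vertex 2.5 4.9 1.0
   vertex 2.4 3.4 4.3
  endloop
 endfacet
 facet normal 0.130 -0.767 -0.628
  outer loop
   vertex 1.9 0.0 4.0
   vertex 1.2 0.7 3.0
   vertex 4.1 0.7 3.6
  endloop
 endfacet
 facet normal -0.433 -0.852 -0.293
  outer loop
   vertex 1.9 0.0 4.0
   vertex 0.8 0.8 3.3
   vertex 1.2 0.7 3.0
  endloop
 endfacet
 facet normal -0.641 -0.244 0.728
  outer loop
   vertex 1.9 0.0 4.0
   vertex 2.2 1.6 4.8
   vertex 0.8 0.8 3.3
  endloop
 endfacet
 facet normal 0.123 -0.462 0.878
  outer loop
   vertex 1.9 0.0 4.0
   vertex 4.8 2.1 4.7
   vertex 2.2 1.6 4.8
  endloop
 endfacet
 facet normal 0.335 -0.680 0.652
  outer loop
   vertex 1.9 0.0 4.0
   vertex 4.1 0.7 3.6
   vertex 4.8 2.1 4.7
  endloop
 endfacet
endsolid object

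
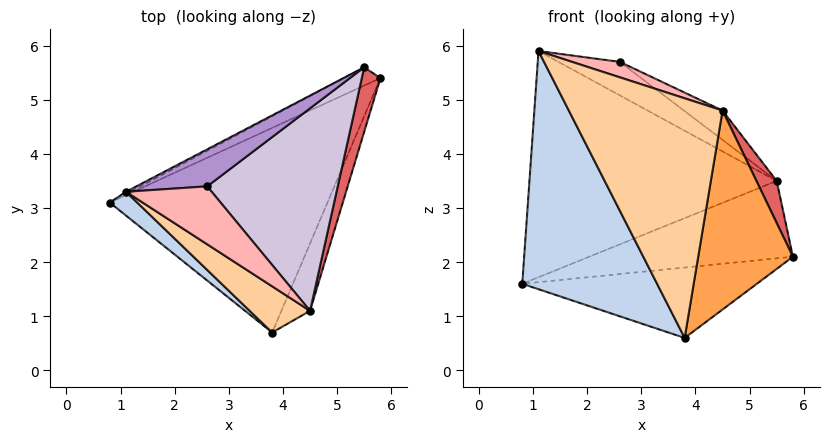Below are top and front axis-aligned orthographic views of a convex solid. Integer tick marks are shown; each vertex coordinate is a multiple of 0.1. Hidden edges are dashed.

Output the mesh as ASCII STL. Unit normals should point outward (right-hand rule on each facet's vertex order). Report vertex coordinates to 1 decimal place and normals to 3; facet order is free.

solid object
 facet normal -0.055 0.325 -0.944
  outer loop
   vertex 3.8 0.7 0.6
   vertex 0.8 3.1 1.6
   vertex 5.8 5.4 2.1
  endloop
 endfacet
 facet normal -0.607 -0.791 0.079
  outer loop
   vertex 1.1 3.3 5.9
   vertex 0.8 3.1 1.6
   vertex 3.8 0.7 0.6
  endloop
 endfacet
 facet normal 0.927 -0.356 -0.121
  outer loop
   vertex 4.5 1.1 4.8
   vertex 3.8 0.7 0.6
   vertex 5.8 5.4 2.1
  endloop
 endfacet
 facet normal -0.498 -0.852 0.164
  outer loop
   vertex 4.5 1.1 4.8
   vertex 1.1 3.3 5.9
   vertex 3.8 0.7 0.6
  endloop
 endfacet
 facet normal -0.391 0.896 -0.212
  outer loop
   vertex 5.5 5.6 3.5
   vertex 5.8 5.4 2.1
   vertex 0.8 3.1 1.6
  endloop
 endfacet
 facet normal -0.467 0.884 -0.009
  outer loop
   vertex 5.5 5.6 3.5
   vertex 0.8 3.1 1.6
   vertex 1.1 3.3 5.9
  endloop
 endfacet
 facet normal 0.962 -0.148 0.227
  outer loop
   vertex 5.5 5.6 3.5
   vertex 4.5 1.1 4.8
   vertex 5.8 5.4 2.1
  endloop
 endfacet
 facet normal 0.144 -0.255 0.956
  outer loop
   vertex 2.6 3.4 5.7
   vertex 1.1 3.3 5.9
   vertex 4.5 1.1 4.8
  endloop
 endfacet
 facet normal 0.054 0.669 0.741
  outer loop
   vertex 2.6 3.4 5.7
   vertex 5.5 5.6 3.5
   vertex 1.1 3.3 5.9
  endloop
 endfacet
 facet normal 0.540 0.121 0.833
  outer loop
   vertex 2.6 3.4 5.7
   vertex 4.5 1.1 4.8
   vertex 5.5 5.6 3.5
  endloop
 endfacet
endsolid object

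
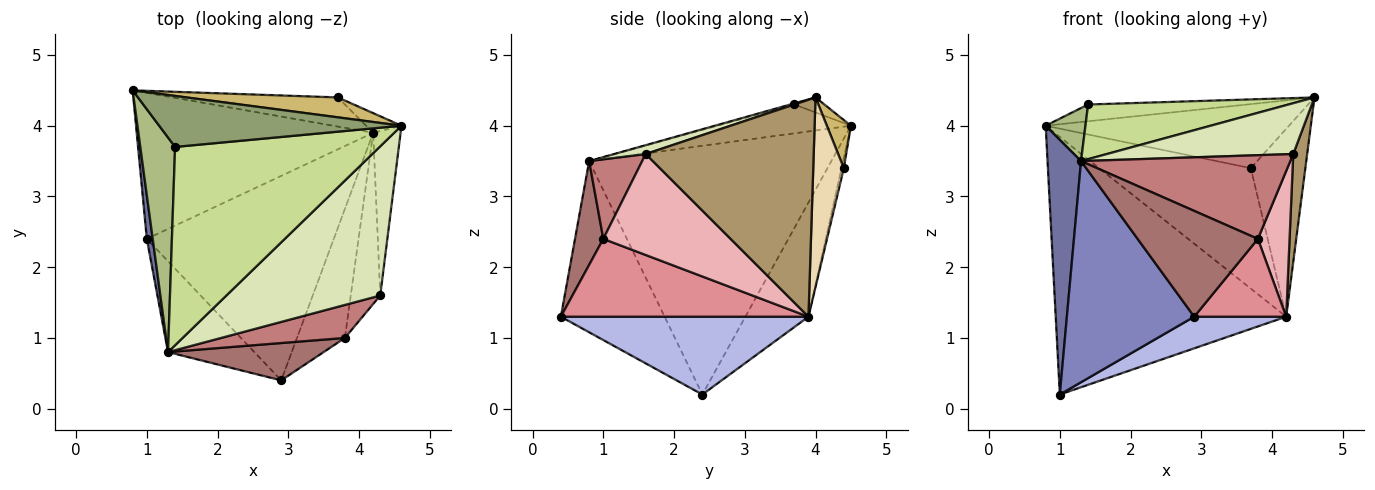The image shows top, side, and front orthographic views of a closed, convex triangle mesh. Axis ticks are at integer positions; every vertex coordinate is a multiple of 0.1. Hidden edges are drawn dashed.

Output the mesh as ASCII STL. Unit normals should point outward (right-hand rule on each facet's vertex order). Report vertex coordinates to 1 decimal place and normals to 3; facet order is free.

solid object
 facet normal -0.990 -0.137 0.024
  outer loop
   vertex 1.3 0.8 3.5
   vertex 0.8 4.5 4.0
   vertex 1.0 2.4 0.2
  endloop
 endfacet
 facet normal -0.602 -0.739 -0.303
  outer loop
   vertex 1.3 0.8 3.5
   vertex 1.0 2.4 0.2
   vertex 2.9 0.4 1.3
  endloop
 endfacet
 facet normal -0.232 0.846 -0.480
  outer loop
   vertex 4.2 3.9 1.3
   vertex 1.0 2.4 0.2
   vertex 0.8 4.5 4.0
  endloop
 endfacet
 facet normal 0.380 -0.141 -0.914
  outer loop
   vertex 4.2 3.9 1.3
   vertex 2.9 0.4 1.3
   vertex 1.0 2.4 0.2
  endloop
 endfacet
 facet normal -0.059 0.312 0.948
  outer loop
   vertex 1.4 3.7 4.3
   vertex 4.6 4.0 4.4
   vertex 0.8 4.5 4.0
  endloop
 endfacet
 facet normal -0.627 -0.187 0.756
  outer loop
   vertex 1.4 3.7 4.3
   vertex 0.8 4.5 4.0
   vertex 1.3 0.8 3.5
  endloop
 endfacet
 facet normal -0.005 -0.266 0.964
  outer loop
   vertex 1.4 3.7 4.3
   vertex 1.3 0.8 3.5
   vertex 4.6 4.0 4.4
  endloop
 endfacet
 facet normal 0.054 -0.322 0.945
  outer loop
   vertex 4.3 1.6 3.6
   vertex 4.6 4.0 4.4
   vertex 1.3 0.8 3.5
  endloop
 endfacet
 facet normal 0.989 -0.082 -0.125
  outer loop
   vertex 4.3 1.6 3.6
   vertex 4.2 3.9 1.3
   vertex 4.6 4.0 4.4
  endloop
 endfacet
 facet normal 0.094 0.951 0.296
  outer loop
   vertex 3.7 4.4 3.4
   vertex 0.8 4.5 4.0
   vertex 4.6 4.0 4.4
  endloop
 endfacet
 facet normal -0.015 0.972 -0.235
  outer loop
   vertex 3.7 4.4 3.4
   vertex 4.2 3.9 1.3
   vertex 0.8 4.5 4.0
  endloop
 endfacet
 facet normal 0.487 0.869 -0.091
  outer loop
   vertex 3.7 4.4 3.4
   vertex 4.6 4.0 4.4
   vertex 4.2 3.9 1.3
  endloop
 endfacet
 facet normal 0.217 -0.921 0.325
  outer loop
   vertex 3.8 1.0 2.4
   vertex 1.3 0.8 3.5
   vertex 2.9 0.4 1.3
  endloop
 endfacet
 facet normal 0.230 -0.905 0.357
  outer loop
   vertex 3.8 1.0 2.4
   vertex 4.3 1.6 3.6
   vertex 1.3 0.8 3.5
  endloop
 endfacet
 facet normal 0.812 -0.302 -0.500
  outer loop
   vertex 3.8 1.0 2.4
   vertex 2.9 0.4 1.3
   vertex 4.2 3.9 1.3
  endloop
 endfacet
 facet normal 0.934 -0.232 -0.273
  outer loop
   vertex 3.8 1.0 2.4
   vertex 4.2 3.9 1.3
   vertex 4.3 1.6 3.6
  endloop
 endfacet
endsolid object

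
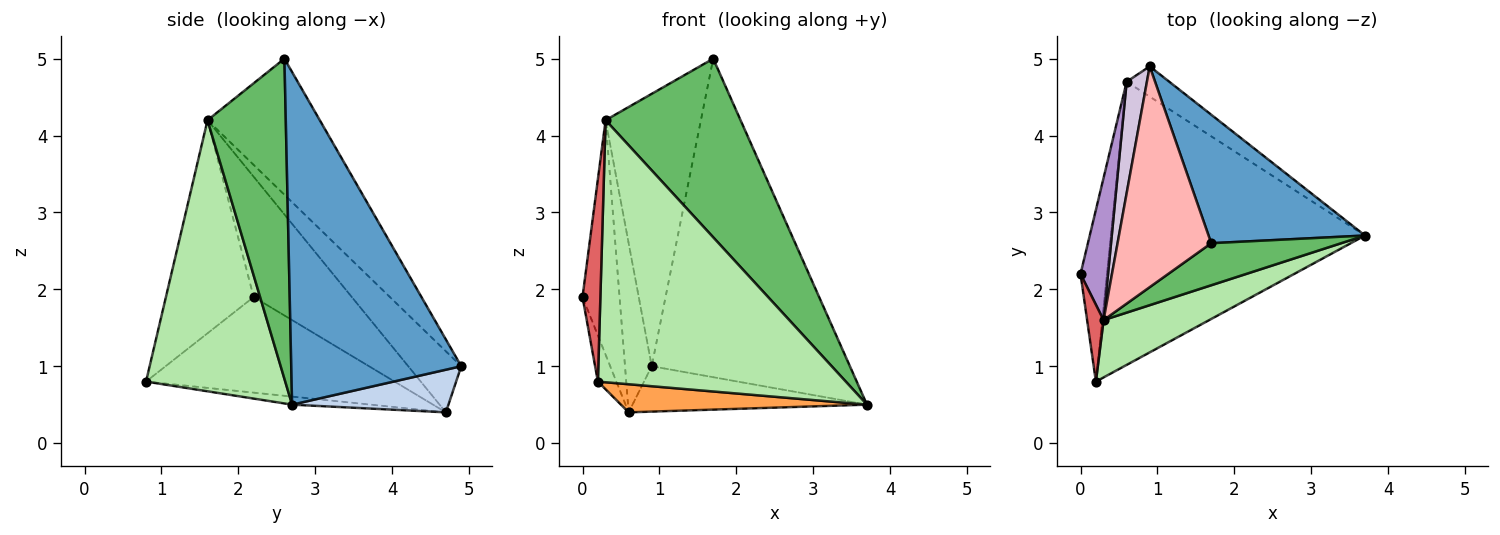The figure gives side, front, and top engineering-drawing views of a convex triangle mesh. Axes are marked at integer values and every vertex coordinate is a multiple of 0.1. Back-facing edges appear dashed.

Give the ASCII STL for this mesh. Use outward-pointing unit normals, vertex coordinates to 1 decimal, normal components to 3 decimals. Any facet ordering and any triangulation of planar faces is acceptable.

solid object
 facet normal 0.623 0.726 0.293
  outer loop
   vertex 1.7 2.6 5.0
   vertex 3.7 2.7 0.5
   vertex 0.9 4.9 1.0
  endloop
 endfacet
 facet normal 0.485 0.728 -0.485
  outer loop
   vertex 0.6 4.7 0.4
   vertex 0.9 4.9 1.0
   vertex 3.7 2.7 0.5
  endloop
 endfacet
 facet normal -0.032 -0.099 -0.995
  outer loop
   vertex 0.6 4.7 0.4
   vertex 3.7 2.7 0.5
   vertex 0.2 0.8 0.8
  endloop
 endfacet
 facet normal -0.961 0.071 -0.266
  outer loop
   vertex 0.6 4.7 0.4
   vertex 0.2 0.8 0.8
   vertex 0.0 2.2 1.9
  endloop
 endfacet
 facet normal 0.491 -0.848 0.200
  outer loop
   vertex 0.3 1.6 4.2
   vertex 3.7 2.7 0.5
   vertex 1.7 2.6 5.0
  endloop
 endfacet
 facet normal 0.481 -0.856 0.187
  outer loop
   vertex 0.3 1.6 4.2
   vertex 0.2 0.8 0.8
   vertex 3.7 2.7 0.5
  endloop
 endfacet
 facet normal -0.977 -0.199 0.076
  outer loop
   vertex 0.3 1.6 4.2
   vertex 0.0 2.2 1.9
   vertex 0.2 0.8 0.8
  endloop
 endfacet
 facet normal -0.675 0.573 0.465
  outer loop
   vertex 0.3 1.6 4.2
   vertex 1.7 2.6 5.0
   vertex 0.9 4.9 1.0
  endloop
 endfacet
 facet normal -0.915 0.345 0.209
  outer loop
   vertex 0.3 1.6 4.2
   vertex 0.6 4.7 0.4
   vertex 0.0 2.2 1.9
  endloop
 endfacet
 facet normal -0.856 0.431 0.284
  outer loop
   vertex 0.3 1.6 4.2
   vertex 0.9 4.9 1.0
   vertex 0.6 4.7 0.4
  endloop
 endfacet
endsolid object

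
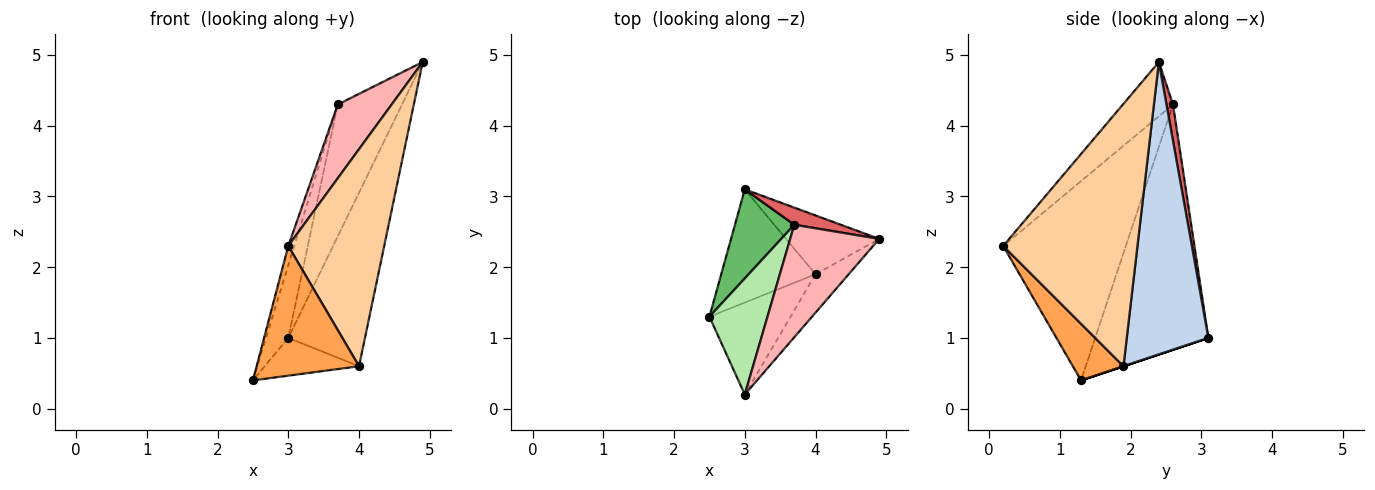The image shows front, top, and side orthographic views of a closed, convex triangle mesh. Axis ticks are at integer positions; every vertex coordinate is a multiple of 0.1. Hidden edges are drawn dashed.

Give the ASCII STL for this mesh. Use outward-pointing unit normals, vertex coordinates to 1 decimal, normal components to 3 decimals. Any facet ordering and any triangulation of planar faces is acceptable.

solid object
 facet normal 0.000 0.316 -0.949
  outer loop
   vertex 4.0 1.9 0.6
   vertex 2.5 1.3 0.4
   vertex 3.0 3.1 1.0
  endloop
 endfacet
 facet normal 0.710 0.667 -0.226
  outer loop
   vertex 4.0 1.9 0.6
   vertex 3.0 3.1 1.0
   vertex 4.9 2.4 4.9
  endloop
 endfacet
 facet normal 0.374 -0.756 -0.536
  outer loop
   vertex 4.0 1.9 0.6
   vertex 3.0 0.2 2.3
   vertex 2.5 1.3 0.4
  endloop
 endfacet
 facet normal 0.809 -0.578 -0.102
  outer loop
   vertex 4.0 1.9 0.6
   vertex 4.9 2.4 4.9
   vertex 3.0 0.2 2.3
  endloop
 endfacet
 facet normal -0.955 0.188 0.231
  outer loop
   vertex 3.7 2.6 4.3
   vertex 3.0 3.1 1.0
   vertex 2.5 1.3 0.4
  endloop
 endfacet
 facet normal -0.959 0.047 0.279
  outer loop
   vertex 3.7 2.6 4.3
   vertex 2.5 1.3 0.4
   vertex 3.0 0.2 2.3
  endloop
 endfacet
 facet normal 0.100 0.987 0.128
  outer loop
   vertex 3.7 2.6 4.3
   vertex 4.9 2.4 4.9
   vertex 3.0 3.1 1.0
  endloop
 endfacet
 facet normal -0.454 -0.489 0.745
  outer loop
   vertex 3.7 2.6 4.3
   vertex 3.0 0.2 2.3
   vertex 4.9 2.4 4.9
  endloop
 endfacet
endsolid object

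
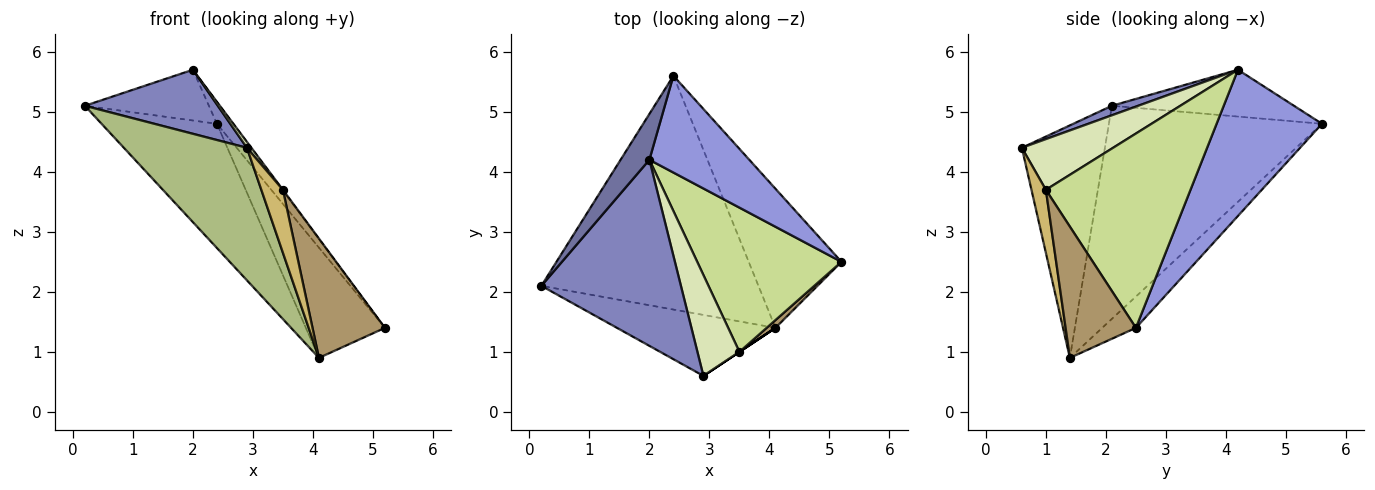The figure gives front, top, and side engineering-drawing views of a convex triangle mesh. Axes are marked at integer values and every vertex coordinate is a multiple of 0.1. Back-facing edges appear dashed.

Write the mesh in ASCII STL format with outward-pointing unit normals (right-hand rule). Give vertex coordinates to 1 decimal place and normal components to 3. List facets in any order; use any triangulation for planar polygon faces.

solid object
 facet normal -0.737 0.502 0.453
  outer loop
   vertex 2.0 4.2 5.7
   vertex 2.4 5.6 4.8
   vertex 0.2 2.1 5.1
  endloop
 endfacet
 facet normal 0.064 -0.325 0.944
  outer loop
   vertex 2.0 4.2 5.7
   vertex 0.2 2.1 5.1
   vertex 2.9 0.6 4.4
  endloop
 endfacet
 facet normal 0.819 0.126 0.560
  outer loop
   vertex 2.0 4.2 5.7
   vertex 5.2 2.5 1.4
   vertex 2.4 5.6 4.8
  endloop
 endfacet
 facet normal -0.655 0.355 -0.667
  outer loop
   vertex 4.1 1.4 0.9
   vertex 0.2 2.1 5.1
   vertex 2.4 5.6 4.8
  endloop
 endfacet
 facet normal -0.256 0.600 -0.758
  outer loop
   vertex 4.1 1.4 0.9
   vertex 2.4 5.6 4.8
   vertex 5.2 2.5 1.4
  endloop
 endfacet
 facet normal -0.523 -0.775 -0.356
  outer loop
   vertex 4.1 1.4 0.9
   vertex 2.9 0.6 4.4
   vertex 0.2 2.1 5.1
  endloop
 endfacet
 facet normal 0.803 0.004 0.596
  outer loop
   vertex 3.5 1.0 3.7
   vertex 5.2 2.5 1.4
   vertex 2.0 4.2 5.7
  endloop
 endfacet
 facet normal 0.769 -0.038 0.638
  outer loop
   vertex 3.5 1.0 3.7
   vertex 2.0 4.2 5.7
   vertex 2.9 0.6 4.4
  endloop
 endfacet
 facet normal 0.696 -0.717 0.047
  outer loop
   vertex 3.5 1.0 3.7
   vertex 4.1 1.4 0.9
   vertex 5.2 2.5 1.4
  endloop
 endfacet
 facet normal 0.555 -0.832 0.000
  outer loop
   vertex 3.5 1.0 3.7
   vertex 2.9 0.6 4.4
   vertex 4.1 1.4 0.9
  endloop
 endfacet
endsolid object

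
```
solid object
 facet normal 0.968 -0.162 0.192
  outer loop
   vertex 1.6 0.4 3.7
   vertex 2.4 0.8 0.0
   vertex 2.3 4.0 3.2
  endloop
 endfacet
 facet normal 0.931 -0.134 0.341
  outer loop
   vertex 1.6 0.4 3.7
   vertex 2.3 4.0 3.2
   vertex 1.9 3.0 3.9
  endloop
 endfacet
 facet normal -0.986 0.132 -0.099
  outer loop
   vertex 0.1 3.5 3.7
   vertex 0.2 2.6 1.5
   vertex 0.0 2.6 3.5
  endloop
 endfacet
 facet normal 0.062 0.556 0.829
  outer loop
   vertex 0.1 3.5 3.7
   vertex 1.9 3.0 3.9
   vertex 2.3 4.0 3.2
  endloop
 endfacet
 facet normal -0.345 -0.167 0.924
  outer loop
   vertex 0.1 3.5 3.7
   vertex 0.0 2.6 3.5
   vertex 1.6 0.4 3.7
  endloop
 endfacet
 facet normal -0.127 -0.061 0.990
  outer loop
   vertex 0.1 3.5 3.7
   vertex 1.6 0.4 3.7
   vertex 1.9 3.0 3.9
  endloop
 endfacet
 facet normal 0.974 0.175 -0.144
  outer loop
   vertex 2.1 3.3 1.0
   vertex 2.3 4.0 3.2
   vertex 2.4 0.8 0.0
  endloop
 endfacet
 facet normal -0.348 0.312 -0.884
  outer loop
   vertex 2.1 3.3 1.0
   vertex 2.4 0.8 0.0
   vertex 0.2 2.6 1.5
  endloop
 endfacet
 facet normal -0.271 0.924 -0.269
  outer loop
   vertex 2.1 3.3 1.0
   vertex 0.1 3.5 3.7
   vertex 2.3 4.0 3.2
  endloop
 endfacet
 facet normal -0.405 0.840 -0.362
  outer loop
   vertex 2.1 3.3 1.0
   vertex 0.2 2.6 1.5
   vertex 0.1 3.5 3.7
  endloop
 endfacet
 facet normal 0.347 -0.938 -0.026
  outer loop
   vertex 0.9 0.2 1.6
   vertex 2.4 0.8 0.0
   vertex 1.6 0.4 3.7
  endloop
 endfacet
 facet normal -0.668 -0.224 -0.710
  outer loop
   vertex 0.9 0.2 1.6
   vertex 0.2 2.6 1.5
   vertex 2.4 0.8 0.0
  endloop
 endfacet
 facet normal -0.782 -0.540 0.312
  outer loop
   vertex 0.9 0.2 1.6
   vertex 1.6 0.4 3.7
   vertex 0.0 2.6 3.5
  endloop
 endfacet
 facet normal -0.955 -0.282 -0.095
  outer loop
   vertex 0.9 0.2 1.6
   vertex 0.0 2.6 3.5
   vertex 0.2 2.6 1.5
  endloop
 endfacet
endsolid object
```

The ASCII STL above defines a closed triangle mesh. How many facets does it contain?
14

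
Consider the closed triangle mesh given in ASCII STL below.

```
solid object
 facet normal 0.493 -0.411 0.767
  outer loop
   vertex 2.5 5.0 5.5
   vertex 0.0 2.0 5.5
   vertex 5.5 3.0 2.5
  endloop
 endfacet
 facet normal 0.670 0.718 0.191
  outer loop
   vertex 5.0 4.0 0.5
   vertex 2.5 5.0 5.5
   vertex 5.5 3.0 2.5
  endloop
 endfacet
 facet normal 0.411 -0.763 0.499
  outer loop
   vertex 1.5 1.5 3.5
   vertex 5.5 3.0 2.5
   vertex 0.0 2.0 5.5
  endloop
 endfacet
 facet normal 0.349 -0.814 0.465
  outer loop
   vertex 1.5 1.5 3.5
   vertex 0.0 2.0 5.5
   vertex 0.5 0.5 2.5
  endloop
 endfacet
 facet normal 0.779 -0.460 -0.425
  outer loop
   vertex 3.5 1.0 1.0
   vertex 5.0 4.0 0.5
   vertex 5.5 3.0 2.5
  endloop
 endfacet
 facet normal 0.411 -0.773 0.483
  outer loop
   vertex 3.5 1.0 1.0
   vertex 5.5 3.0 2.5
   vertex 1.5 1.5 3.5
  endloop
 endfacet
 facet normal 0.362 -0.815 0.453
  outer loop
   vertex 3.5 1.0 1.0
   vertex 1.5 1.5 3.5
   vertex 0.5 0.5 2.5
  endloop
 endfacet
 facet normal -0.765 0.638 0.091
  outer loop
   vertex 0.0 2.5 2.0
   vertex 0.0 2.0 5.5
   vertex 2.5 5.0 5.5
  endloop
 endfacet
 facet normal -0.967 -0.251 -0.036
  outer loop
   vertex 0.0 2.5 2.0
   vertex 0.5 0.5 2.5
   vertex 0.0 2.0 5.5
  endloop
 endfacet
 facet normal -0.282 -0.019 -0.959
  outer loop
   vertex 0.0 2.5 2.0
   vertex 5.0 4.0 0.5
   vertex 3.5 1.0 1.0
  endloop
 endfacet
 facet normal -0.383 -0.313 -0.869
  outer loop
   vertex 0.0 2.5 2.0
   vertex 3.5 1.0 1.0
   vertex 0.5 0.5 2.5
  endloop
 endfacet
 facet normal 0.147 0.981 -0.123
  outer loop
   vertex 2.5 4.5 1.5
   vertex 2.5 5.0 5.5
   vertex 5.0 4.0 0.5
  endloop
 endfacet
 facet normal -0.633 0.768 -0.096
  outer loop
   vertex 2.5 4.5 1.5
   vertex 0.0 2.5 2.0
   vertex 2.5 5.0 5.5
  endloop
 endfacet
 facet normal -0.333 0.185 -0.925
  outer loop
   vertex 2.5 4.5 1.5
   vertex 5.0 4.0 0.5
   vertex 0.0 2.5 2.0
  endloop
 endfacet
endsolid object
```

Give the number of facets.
14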